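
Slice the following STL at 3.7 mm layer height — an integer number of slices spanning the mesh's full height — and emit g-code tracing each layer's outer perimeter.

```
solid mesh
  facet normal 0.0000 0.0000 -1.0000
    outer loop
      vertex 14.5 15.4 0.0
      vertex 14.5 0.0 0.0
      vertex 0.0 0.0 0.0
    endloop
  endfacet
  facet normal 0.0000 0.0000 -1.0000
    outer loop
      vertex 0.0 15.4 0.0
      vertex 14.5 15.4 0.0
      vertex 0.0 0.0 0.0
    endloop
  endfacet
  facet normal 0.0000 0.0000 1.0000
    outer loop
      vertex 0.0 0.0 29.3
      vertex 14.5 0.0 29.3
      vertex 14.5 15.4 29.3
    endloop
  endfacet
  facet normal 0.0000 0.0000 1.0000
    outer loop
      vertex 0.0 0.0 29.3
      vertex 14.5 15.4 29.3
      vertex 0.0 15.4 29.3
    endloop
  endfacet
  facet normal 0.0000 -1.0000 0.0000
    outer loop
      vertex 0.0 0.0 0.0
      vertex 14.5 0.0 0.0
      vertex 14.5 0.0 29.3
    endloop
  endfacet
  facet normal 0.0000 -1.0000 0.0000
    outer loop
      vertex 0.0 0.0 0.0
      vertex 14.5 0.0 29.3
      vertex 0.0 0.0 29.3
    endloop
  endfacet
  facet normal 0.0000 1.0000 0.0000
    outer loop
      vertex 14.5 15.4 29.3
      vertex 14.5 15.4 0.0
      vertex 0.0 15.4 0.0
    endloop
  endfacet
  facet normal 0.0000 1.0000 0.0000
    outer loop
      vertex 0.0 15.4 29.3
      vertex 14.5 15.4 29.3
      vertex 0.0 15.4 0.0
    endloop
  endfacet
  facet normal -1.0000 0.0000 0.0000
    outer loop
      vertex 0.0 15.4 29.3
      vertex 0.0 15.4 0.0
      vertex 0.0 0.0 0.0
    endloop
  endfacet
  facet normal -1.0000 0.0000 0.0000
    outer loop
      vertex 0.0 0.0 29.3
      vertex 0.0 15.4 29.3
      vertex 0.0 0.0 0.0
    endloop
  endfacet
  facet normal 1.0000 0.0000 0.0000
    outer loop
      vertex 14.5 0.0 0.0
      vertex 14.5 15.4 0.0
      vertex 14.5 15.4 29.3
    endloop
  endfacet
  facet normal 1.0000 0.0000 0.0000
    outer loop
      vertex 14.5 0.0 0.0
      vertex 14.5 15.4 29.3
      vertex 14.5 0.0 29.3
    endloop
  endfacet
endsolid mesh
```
; perimeter-only toolpath
G21 ; units = mm
G90 ; absolute positioning
G28 ; home
; layer 1
G0 Z3.7
G0 X0.0 Y0.0
G1 X14.5 Y0.0
G1 X14.5 Y15.4
G1 X0.0 Y15.4
G1 X0.0 Y0.0
; layer 2
G0 Z7.3
G0 X0.0 Y0.0
G1 X14.5 Y0.0
G1 X14.5 Y15.4
G1 X0.0 Y15.4
G1 X0.0 Y0.0
; layer 3
G0 Z11.0
G0 X0.0 Y0.0
G1 X14.5 Y0.0
G1 X14.5 Y15.4
G1 X0.0 Y15.4
G1 X0.0 Y0.0
; layer 4
G0 Z14.7
G0 X0.0 Y0.0
G1 X14.5 Y0.0
G1 X14.5 Y15.4
G1 X0.0 Y15.4
G1 X0.0 Y0.0
; layer 5
G0 Z18.3
G0 X0.0 Y0.0
G1 X14.5 Y0.0
G1 X14.5 Y15.4
G1 X0.0 Y15.4
G1 X0.0 Y0.0
; layer 6
G0 Z22.0
G0 X0.0 Y0.0
G1 X14.5 Y0.0
G1 X14.5 Y15.4
G1 X0.0 Y15.4
G1 X0.0 Y0.0
; layer 7
G0 Z25.6
G0 X0.0 Y0.0
G1 X14.5 Y0.0
G1 X14.5 Y15.4
G1 X0.0 Y15.4
G1 X0.0 Y0.0
; layer 8
G0 Z29.3
G0 X0.0 Y0.0
G1 X14.5 Y0.0
G1 X14.5 Y15.4
G1 X0.0 Y15.4
G1 X0.0 Y0.0
M2 ; end

The solid is a rectangular box, roughly 14.5 × 15.4 mm footprint and 29.3 mm tall. Slicing at Δz = 3.7 mm — 8 equal slices spanning the solid's height, so layer i sits at z = i·h/8 — gives 8 non-empty perimeters. Each is a 4-segment closed polygon; G0 lifts to the layer z and rapids to the start vertex, then G1 traces the edges.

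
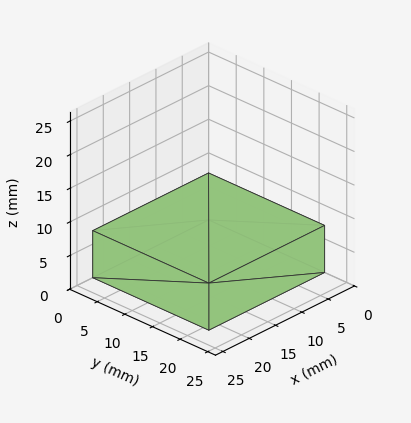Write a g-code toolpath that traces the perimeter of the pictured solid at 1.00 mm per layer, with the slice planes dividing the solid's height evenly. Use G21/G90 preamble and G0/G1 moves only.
Reading the render: the shape is a rectangular box, roughly 22 × 21 mm footprint and 7 mm tall (dimensions read to the nearest mm from the axis ticks). For the g-code, the solid's height is divided into equal slices at the stated Δz and each level perimeter traced with G1 moves after a G0 lift.

; perimeter-only toolpath
G21 ; units = mm
G90 ; absolute positioning
G28 ; home
; layer 1
G0 Z1.00
G0 X0.00 Y0.00
G1 X22.00 Y0.00
G1 X22.00 Y21.00
G1 X0.00 Y21.00
G1 X0.00 Y0.00
; layer 2
G0 Z2.00
G0 X0.00 Y0.00
G1 X22.00 Y0.00
G1 X22.00 Y21.00
G1 X0.00 Y21.00
G1 X0.00 Y0.00
; layer 3
G0 Z3.00
G0 X0.00 Y0.00
G1 X22.00 Y0.00
G1 X22.00 Y21.00
G1 X0.00 Y21.00
G1 X0.00 Y0.00
; layer 4
G0 Z4.00
G0 X0.00 Y0.00
G1 X22.00 Y0.00
G1 X22.00 Y21.00
G1 X0.00 Y21.00
G1 X0.00 Y0.00
; layer 5
G0 Z5.00
G0 X0.00 Y0.00
G1 X22.00 Y0.00
G1 X22.00 Y21.00
G1 X0.00 Y21.00
G1 X0.00 Y0.00
; layer 6
G0 Z6.00
G0 X0.00 Y0.00
G1 X22.00 Y0.00
G1 X22.00 Y21.00
G1 X0.00 Y21.00
G1 X0.00 Y0.00
; layer 7
G0 Z7.00
G0 X0.00 Y0.00
G1 X22.00 Y0.00
G1 X22.00 Y21.00
G1 X0.00 Y21.00
G1 X0.00 Y0.00
M2 ; end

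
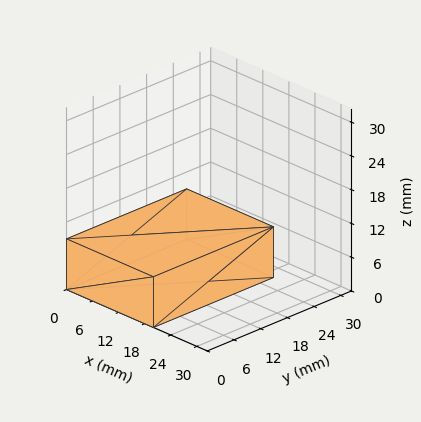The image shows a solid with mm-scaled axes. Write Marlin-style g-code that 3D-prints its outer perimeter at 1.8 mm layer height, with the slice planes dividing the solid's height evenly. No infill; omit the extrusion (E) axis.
Reading the render: the shape is a rectangular box, roughly 20 × 27 mm footprint and 9 mm tall (dimensions read to the nearest mm from the axis ticks). For the g-code, the solid's height is divided into equal slices at the stated Δz and each level perimeter traced with G1 moves after a G0 lift.

; perimeter-only toolpath
G21 ; units = mm
G90 ; absolute positioning
G28 ; home
; layer 1
G0 Z1.8
G0 X0.0 Y0.0
G1 X20.0 Y0.0
G1 X20.0 Y27.0
G1 X0.0 Y27.0
G1 X0.0 Y0.0
; layer 2
G0 Z3.6
G0 X0.0 Y0.0
G1 X20.0 Y0.0
G1 X20.0 Y27.0
G1 X0.0 Y27.0
G1 X0.0 Y0.0
; layer 3
G0 Z5.4
G0 X0.0 Y0.0
G1 X20.0 Y0.0
G1 X20.0 Y27.0
G1 X0.0 Y27.0
G1 X0.0 Y0.0
; layer 4
G0 Z7.2
G0 X0.0 Y0.0
G1 X20.0 Y0.0
G1 X20.0 Y27.0
G1 X0.0 Y27.0
G1 X0.0 Y0.0
; layer 5
G0 Z9.0
G0 X0.0 Y0.0
G1 X20.0 Y0.0
G1 X20.0 Y27.0
G1 X0.0 Y27.0
G1 X0.0 Y0.0
M2 ; end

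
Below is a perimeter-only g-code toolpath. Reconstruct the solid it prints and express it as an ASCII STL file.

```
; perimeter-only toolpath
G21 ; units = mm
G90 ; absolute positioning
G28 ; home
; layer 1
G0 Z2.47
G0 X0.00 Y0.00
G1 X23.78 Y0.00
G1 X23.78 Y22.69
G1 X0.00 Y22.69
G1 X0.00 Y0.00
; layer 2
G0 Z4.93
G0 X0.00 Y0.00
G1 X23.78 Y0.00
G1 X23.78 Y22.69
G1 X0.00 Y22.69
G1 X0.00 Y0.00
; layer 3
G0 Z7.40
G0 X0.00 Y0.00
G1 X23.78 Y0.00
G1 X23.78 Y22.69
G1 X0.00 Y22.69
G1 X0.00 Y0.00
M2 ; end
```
solid part
  facet normal 0.0000 0.0000 -1.0000
    outer loop
      vertex 23.78 22.69 0.00
      vertex 23.78 0.00 0.00
      vertex 0.00 0.00 0.00
    endloop
  endfacet
  facet normal 0.0000 0.0000 -1.0000
    outer loop
      vertex 0.00 22.69 0.00
      vertex 23.78 22.69 0.00
      vertex 0.00 0.00 0.00
    endloop
  endfacet
  facet normal 0.0000 0.0000 1.0000
    outer loop
      vertex 0.00 0.00 7.40
      vertex 23.78 0.00 7.40
      vertex 23.78 22.69 7.40
    endloop
  endfacet
  facet normal 0.0000 0.0000 1.0000
    outer loop
      vertex 0.00 0.00 7.40
      vertex 23.78 22.69 7.40
      vertex 0.00 22.69 7.40
    endloop
  endfacet
  facet normal 0.0000 -1.0000 0.0000
    outer loop
      vertex 0.00 0.00 0.00
      vertex 23.78 0.00 0.00
      vertex 23.78 0.00 7.40
    endloop
  endfacet
  facet normal 0.0000 -1.0000 0.0000
    outer loop
      vertex 0.00 0.00 0.00
      vertex 23.78 0.00 7.40
      vertex 0.00 0.00 7.40
    endloop
  endfacet
  facet normal 0.0000 1.0000 0.0000
    outer loop
      vertex 23.78 22.69 7.40
      vertex 23.78 22.69 0.00
      vertex 0.00 22.69 0.00
    endloop
  endfacet
  facet normal 0.0000 1.0000 0.0000
    outer loop
      vertex 0.00 22.69 7.40
      vertex 23.78 22.69 7.40
      vertex 0.00 22.69 0.00
    endloop
  endfacet
  facet normal -1.0000 0.0000 0.0000
    outer loop
      vertex 0.00 22.69 7.40
      vertex 0.00 22.69 0.00
      vertex 0.00 0.00 0.00
    endloop
  endfacet
  facet normal -1.0000 0.0000 0.0000
    outer loop
      vertex 0.00 0.00 7.40
      vertex 0.00 22.69 7.40
      vertex 0.00 0.00 0.00
    endloop
  endfacet
  facet normal 1.0000 0.0000 0.0000
    outer loop
      vertex 23.78 0.00 0.00
      vertex 23.78 22.69 0.00
      vertex 23.78 22.69 7.40
    endloop
  endfacet
  facet normal 1.0000 0.0000 0.0000
    outer loop
      vertex 23.78 0.00 0.00
      vertex 23.78 22.69 7.40
      vertex 23.78 0.00 7.40
    endloop
  endfacet
endsolid part

The G0 Z moves step by Δz≈2.47 mm. Every layer's G1 loop is the same polygon, so the solid is a straight extrusion of it from z=0 to z≈7.4. Closing with flat bottom and top caps and triangulating gives 12 facets — a rectangular box, roughly 23.8 × 22.7 mm footprint and 7.4 mm tall.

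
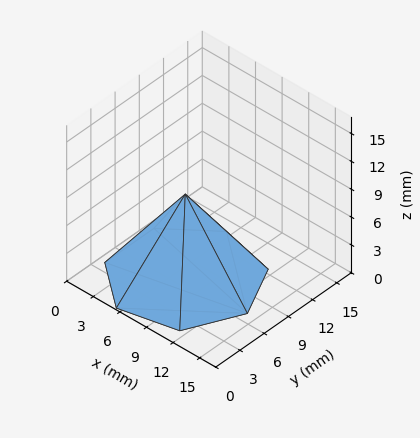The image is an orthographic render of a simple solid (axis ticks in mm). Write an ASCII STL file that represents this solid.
Reading the render: the shape is a regular 7-sided pyramid, base circumscribed radius ≈ 7 mm, apex at z ≈ 9 mm (dimensions read to the nearest mm from the axis ticks). For the STL, each face is triangulated and given an outward normal.

solid part
  facet normal 0.0000 0.0000 -1.0000
    outer loop
      vertex 5.442 13.824 0.000
      vertex 11.364 12.473 0.000
      vertex 14.000 7.000 0.000
    endloop
  endfacet
  facet normal 0.0000 0.0000 -1.0000
    outer loop
      vertex 0.693 10.037 0.000
      vertex 5.442 13.824 0.000
      vertex 14.000 7.000 0.000
    endloop
  endfacet
  facet normal 0.0000 0.0000 -1.0000
    outer loop
      vertex 0.693 3.963 0.000
      vertex 0.693 10.037 0.000
      vertex 14.000 7.000 0.000
    endloop
  endfacet
  facet normal 0.0000 0.0000 -1.0000
    outer loop
      vertex 5.442 0.176 0.000
      vertex 0.693 3.963 0.000
      vertex 14.000 7.000 0.000
    endloop
  endfacet
  facet normal 0.0000 0.0000 -1.0000
    outer loop
      vertex 11.364 1.527 0.000
      vertex 5.442 0.176 0.000
      vertex 14.000 7.000 0.000
    endloop
  endfacet
  facet normal 0.7378 0.3554 0.5739
    outer loop
      vertex 14.000 7.000 0.000
      vertex 11.364 12.473 0.000
      vertex 7.000 7.000 9.000
    endloop
  endfacet
  facet normal 0.1821 0.7984 0.5739
    outer loop
      vertex 11.364 12.473 0.000
      vertex 5.442 13.824 0.000
      vertex 7.000 7.000 9.000
    endloop
  endfacet
  facet normal -0.5106 0.6403 0.5739
    outer loop
      vertex 5.442 13.824 0.000
      vertex 0.693 10.037 0.000
      vertex 7.000 7.000 9.000
    endloop
  endfacet
  facet normal -0.8189 0.0000 0.5739
    outer loop
      vertex 0.693 10.037 0.000
      vertex 0.693 3.963 0.000
      vertex 7.000 7.000 9.000
    endloop
  endfacet
  facet normal -0.5106 -0.6403 0.5739
    outer loop
      vertex 0.693 3.963 0.000
      vertex 5.442 0.176 0.000
      vertex 7.000 7.000 9.000
    endloop
  endfacet
  facet normal 0.1821 -0.7984 0.5739
    outer loop
      vertex 5.442 0.176 0.000
      vertex 11.364 1.527 0.000
      vertex 7.000 7.000 9.000
    endloop
  endfacet
  facet normal 0.7378 -0.3554 0.5739
    outer loop
      vertex 11.364 1.527 0.000
      vertex 14.000 7.000 0.000
      vertex 7.000 7.000 9.000
    endloop
  endfacet
endsolid part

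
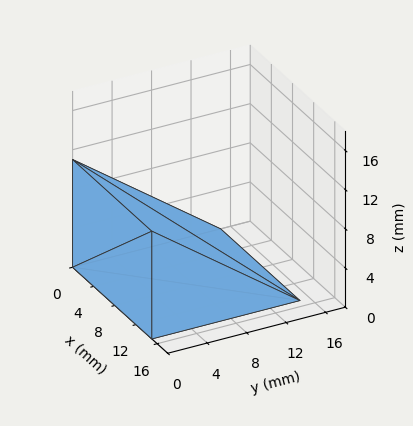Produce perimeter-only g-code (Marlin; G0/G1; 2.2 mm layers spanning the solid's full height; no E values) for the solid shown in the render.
Reading the render: the shape is a wedge (ramp): 15 × 15 mm base, rising to 11 mm along the y=0 edge and sloping linearly to z=0 at y=15 (dimensions read to the nearest mm from the axis ticks). For the g-code, the solid's height is divided into equal slices at the stated Δz and each level perimeter traced with G1 moves after a G0 lift.

; perimeter-only toolpath
G21 ; units = mm
G90 ; absolute positioning
G28 ; home
; layer 1
G0 Z2.2
G0 X0.0 Y0.0
G1 X15.0 Y0.0
G1 X15.0 Y12.0
G1 X0.0 Y12.0
G1 X0.0 Y0.0
; layer 2
G0 Z4.4
G0 X0.0 Y0.0
G1 X15.0 Y0.0
G1 X15.0 Y9.0
G1 X0.0 Y9.0
G1 X0.0 Y0.0
; layer 3
G0 Z6.6
G0 X0.0 Y0.0
G1 X15.0 Y0.0
G1 X15.0 Y6.0
G1 X0.0 Y6.0
G1 X0.0 Y0.0
; layer 4
G0 Z8.8
G0 X0.0 Y0.0
G1 X15.0 Y0.0
G1 X15.0 Y3.0
G1 X0.0 Y3.0
G1 X0.0 Y0.0
M2 ; end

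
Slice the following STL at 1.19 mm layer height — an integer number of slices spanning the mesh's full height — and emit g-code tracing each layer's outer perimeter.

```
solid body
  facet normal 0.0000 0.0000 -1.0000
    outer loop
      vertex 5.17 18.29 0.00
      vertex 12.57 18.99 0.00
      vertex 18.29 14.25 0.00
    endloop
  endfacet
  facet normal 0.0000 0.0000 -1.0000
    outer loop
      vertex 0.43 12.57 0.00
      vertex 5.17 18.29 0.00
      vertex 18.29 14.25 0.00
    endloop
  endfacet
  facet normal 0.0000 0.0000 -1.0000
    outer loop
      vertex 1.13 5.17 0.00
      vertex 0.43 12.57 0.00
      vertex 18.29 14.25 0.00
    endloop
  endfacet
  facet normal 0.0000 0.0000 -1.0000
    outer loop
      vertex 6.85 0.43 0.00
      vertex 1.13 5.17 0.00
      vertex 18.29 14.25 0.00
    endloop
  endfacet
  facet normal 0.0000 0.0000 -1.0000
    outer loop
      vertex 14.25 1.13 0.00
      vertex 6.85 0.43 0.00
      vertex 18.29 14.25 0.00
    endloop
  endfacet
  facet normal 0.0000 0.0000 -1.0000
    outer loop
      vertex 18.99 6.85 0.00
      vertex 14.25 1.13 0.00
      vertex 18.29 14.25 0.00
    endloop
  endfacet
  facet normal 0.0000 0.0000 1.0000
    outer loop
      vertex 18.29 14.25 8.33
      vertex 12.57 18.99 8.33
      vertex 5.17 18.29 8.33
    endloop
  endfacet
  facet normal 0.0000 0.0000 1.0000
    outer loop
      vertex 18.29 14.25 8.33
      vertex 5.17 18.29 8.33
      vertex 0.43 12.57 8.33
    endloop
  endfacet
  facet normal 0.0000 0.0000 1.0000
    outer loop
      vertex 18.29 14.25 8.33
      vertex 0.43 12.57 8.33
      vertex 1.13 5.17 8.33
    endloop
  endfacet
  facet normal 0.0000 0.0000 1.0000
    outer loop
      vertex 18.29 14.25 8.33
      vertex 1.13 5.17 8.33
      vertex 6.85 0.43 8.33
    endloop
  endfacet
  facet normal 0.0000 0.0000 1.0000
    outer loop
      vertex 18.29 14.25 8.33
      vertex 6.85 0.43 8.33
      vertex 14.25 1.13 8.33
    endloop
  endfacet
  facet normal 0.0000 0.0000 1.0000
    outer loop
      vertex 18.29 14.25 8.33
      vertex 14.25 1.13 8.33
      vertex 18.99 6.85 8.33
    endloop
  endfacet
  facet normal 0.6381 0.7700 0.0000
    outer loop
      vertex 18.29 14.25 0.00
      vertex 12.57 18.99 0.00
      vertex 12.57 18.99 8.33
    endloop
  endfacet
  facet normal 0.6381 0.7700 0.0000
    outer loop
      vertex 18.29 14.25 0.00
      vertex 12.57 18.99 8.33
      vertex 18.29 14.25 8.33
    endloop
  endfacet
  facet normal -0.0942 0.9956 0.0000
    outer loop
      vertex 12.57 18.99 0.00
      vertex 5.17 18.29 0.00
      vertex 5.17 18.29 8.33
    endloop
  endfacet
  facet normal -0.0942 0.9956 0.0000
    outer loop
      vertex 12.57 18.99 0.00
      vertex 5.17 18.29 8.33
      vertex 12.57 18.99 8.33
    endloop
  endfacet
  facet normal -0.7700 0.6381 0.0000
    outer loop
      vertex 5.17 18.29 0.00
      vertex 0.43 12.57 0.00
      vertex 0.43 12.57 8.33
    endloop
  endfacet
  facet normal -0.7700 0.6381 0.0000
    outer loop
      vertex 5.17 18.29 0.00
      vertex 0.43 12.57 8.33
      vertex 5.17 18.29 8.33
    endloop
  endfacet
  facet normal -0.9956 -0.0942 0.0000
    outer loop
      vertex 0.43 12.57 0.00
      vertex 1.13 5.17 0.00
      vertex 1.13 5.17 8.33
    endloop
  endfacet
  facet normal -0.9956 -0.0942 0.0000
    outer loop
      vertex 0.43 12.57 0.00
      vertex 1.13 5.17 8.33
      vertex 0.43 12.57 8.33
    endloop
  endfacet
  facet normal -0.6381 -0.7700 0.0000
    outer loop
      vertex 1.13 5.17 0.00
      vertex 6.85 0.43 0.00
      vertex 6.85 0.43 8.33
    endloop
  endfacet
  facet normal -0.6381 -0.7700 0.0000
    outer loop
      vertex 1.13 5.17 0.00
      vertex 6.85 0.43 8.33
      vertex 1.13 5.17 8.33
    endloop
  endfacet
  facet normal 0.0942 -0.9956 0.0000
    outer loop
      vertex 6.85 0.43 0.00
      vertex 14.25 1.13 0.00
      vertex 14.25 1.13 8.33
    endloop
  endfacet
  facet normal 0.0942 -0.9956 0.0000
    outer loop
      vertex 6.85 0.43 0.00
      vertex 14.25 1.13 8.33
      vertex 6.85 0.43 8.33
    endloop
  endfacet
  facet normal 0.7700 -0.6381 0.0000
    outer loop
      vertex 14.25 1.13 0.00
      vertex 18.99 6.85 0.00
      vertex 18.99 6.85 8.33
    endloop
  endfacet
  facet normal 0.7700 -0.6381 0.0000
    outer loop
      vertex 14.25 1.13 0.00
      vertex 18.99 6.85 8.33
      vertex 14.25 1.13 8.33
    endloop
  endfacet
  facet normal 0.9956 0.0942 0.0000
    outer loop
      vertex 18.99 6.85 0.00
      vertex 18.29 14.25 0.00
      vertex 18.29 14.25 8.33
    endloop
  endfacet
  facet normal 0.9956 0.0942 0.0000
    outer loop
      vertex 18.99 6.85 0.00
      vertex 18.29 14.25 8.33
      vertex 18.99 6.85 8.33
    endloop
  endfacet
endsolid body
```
; perimeter-only toolpath
G21 ; units = mm
G90 ; absolute positioning
G28 ; home
; layer 1
G0 Z1.19
G0 X18.29 Y14.25
G1 X12.57 Y18.99
G1 X5.17 Y18.29
G1 X0.43 Y12.57
G1 X1.13 Y5.17
G1 X6.85 Y0.43
G1 X14.25 Y1.13
G1 X18.99 Y6.85
G1 X18.29 Y14.25
; layer 2
G0 Z2.38
G0 X18.29 Y14.25
G1 X12.57 Y18.99
G1 X5.17 Y18.29
G1 X0.43 Y12.57
G1 X1.13 Y5.17
G1 X6.85 Y0.43
G1 X14.25 Y1.13
G1 X18.99 Y6.85
G1 X18.29 Y14.25
; layer 3
G0 Z3.57
G0 X18.29 Y14.25
G1 X12.57 Y18.99
G1 X5.17 Y18.29
G1 X0.43 Y12.57
G1 X1.13 Y5.17
G1 X6.85 Y0.43
G1 X14.25 Y1.13
G1 X18.99 Y6.85
G1 X18.29 Y14.25
; layer 4
G0 Z4.76
G0 X18.29 Y14.25
G1 X12.57 Y18.99
G1 X5.17 Y18.29
G1 X0.43 Y12.57
G1 X1.13 Y5.17
G1 X6.85 Y0.43
G1 X14.25 Y1.13
G1 X18.99 Y6.85
G1 X18.29 Y14.25
; layer 5
G0 Z5.95
G0 X18.29 Y14.25
G1 X12.57 Y18.99
G1 X5.17 Y18.29
G1 X0.43 Y12.57
G1 X1.13 Y5.17
G1 X6.85 Y0.43
G1 X14.25 Y1.13
G1 X18.99 Y6.85
G1 X18.29 Y14.25
; layer 6
G0 Z7.14
G0 X18.29 Y14.25
G1 X12.57 Y18.99
G1 X5.17 Y18.29
G1 X0.43 Y12.57
G1 X1.13 Y5.17
G1 X6.85 Y0.43
G1 X14.25 Y1.13
G1 X18.99 Y6.85
G1 X18.29 Y14.25
; layer 7
G0 Z8.33
G0 X18.29 Y14.25
G1 X12.57 Y18.99
G1 X5.17 Y18.29
G1 X0.43 Y12.57
G1 X1.13 Y5.17
G1 X6.85 Y0.43
G1 X14.25 Y1.13
G1 X18.99 Y6.85
G1 X18.29 Y14.25
M2 ; end

The solid is a regular 8-sided prism (a cylinder approximated with 8 flat sides), circumscribed radius ≈ 9.71 mm, height ≈ 8.33 mm. Slicing at Δz = 1.19 mm — 7 equal slices spanning the solid's height, so layer i sits at z = i·h/7 — gives 7 non-empty perimeters. Each is a 8-segment closed polygon; G0 lifts to the layer z and rapids to the start vertex, then G1 traces the edges.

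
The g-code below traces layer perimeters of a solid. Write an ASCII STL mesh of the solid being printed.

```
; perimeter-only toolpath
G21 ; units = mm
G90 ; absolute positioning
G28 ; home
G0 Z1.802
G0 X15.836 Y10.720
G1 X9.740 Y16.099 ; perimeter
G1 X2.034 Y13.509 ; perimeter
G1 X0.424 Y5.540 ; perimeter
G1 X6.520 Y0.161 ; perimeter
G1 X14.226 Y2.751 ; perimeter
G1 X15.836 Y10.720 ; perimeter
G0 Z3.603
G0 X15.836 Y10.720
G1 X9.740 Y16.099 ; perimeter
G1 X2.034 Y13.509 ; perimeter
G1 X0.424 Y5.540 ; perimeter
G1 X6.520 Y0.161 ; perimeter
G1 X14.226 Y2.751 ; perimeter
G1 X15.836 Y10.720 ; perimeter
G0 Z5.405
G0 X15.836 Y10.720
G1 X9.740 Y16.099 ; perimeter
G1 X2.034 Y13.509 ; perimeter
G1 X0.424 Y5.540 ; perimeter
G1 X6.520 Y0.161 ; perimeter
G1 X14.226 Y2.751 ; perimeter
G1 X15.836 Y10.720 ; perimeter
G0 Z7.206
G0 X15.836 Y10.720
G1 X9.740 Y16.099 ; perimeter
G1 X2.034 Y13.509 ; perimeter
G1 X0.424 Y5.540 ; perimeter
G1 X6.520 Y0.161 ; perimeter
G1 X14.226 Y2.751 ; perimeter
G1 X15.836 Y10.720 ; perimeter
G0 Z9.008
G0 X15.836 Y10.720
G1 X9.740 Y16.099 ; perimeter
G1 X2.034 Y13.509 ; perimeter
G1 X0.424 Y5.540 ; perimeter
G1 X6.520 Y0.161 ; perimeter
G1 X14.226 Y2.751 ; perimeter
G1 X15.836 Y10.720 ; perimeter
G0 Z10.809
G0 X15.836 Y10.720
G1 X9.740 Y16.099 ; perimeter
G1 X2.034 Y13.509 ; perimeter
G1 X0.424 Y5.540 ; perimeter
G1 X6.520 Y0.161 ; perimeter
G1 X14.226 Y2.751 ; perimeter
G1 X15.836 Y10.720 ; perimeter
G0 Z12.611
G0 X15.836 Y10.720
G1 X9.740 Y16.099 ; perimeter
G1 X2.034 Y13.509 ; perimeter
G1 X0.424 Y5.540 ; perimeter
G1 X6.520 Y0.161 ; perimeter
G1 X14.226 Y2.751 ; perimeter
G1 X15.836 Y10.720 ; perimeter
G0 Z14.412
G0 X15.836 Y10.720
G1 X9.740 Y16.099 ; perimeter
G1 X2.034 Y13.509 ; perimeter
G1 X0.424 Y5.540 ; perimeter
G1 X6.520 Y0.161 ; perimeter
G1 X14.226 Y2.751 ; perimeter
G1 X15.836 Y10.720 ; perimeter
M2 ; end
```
solid part
  facet normal 0.0000 0.0000 -1.0000
    outer loop
      vertex 2.034 13.509 0.000
      vertex 9.740 16.099 0.000
      vertex 15.836 10.720 0.000
    endloop
  endfacet
  facet normal 0.0000 0.0000 -1.0000
    outer loop
      vertex 0.424 5.540 0.000
      vertex 2.034 13.509 0.000
      vertex 15.836 10.720 0.000
    endloop
  endfacet
  facet normal 0.0000 0.0000 -1.0000
    outer loop
      vertex 6.520 0.161 0.000
      vertex 0.424 5.540 0.000
      vertex 15.836 10.720 0.000
    endloop
  endfacet
  facet normal 0.0000 0.0000 -1.0000
    outer loop
      vertex 14.226 2.751 0.000
      vertex 6.520 0.161 0.000
      vertex 15.836 10.720 0.000
    endloop
  endfacet
  facet normal 0.0000 0.0000 1.0000
    outer loop
      vertex 15.836 10.720 14.412
      vertex 9.740 16.099 14.412
      vertex 2.034 13.509 14.412
    endloop
  endfacet
  facet normal 0.0000 0.0000 1.0000
    outer loop
      vertex 15.836 10.720 14.412
      vertex 2.034 13.509 14.412
      vertex 0.424 5.540 14.412
    endloop
  endfacet
  facet normal 0.0000 0.0000 1.0000
    outer loop
      vertex 15.836 10.720 14.412
      vertex 0.424 5.540 14.412
      vertex 6.520 0.161 14.412
    endloop
  endfacet
  facet normal 0.0000 0.0000 1.0000
    outer loop
      vertex 15.836 10.720 14.412
      vertex 6.520 0.161 14.412
      vertex 14.226 2.751 14.412
    endloop
  endfacet
  facet normal 0.6616 0.7498 0.0000
    outer loop
      vertex 15.836 10.720 0.000
      vertex 9.740 16.099 0.000
      vertex 9.740 16.099 14.412
    endloop
  endfacet
  facet normal 0.6616 0.7498 0.0000
    outer loop
      vertex 15.836 10.720 0.000
      vertex 9.740 16.099 14.412
      vertex 15.836 10.720 14.412
    endloop
  endfacet
  facet normal -0.3186 0.9479 0.0000
    outer loop
      vertex 9.740 16.099 0.000
      vertex 2.034 13.509 0.000
      vertex 2.034 13.509 14.412
    endloop
  endfacet
  facet normal -0.3186 0.9479 0.0000
    outer loop
      vertex 9.740 16.099 0.000
      vertex 2.034 13.509 14.412
      vertex 9.740 16.099 14.412
    endloop
  endfacet
  facet normal -0.9802 0.1980 0.0000
    outer loop
      vertex 2.034 13.509 0.000
      vertex 0.424 5.540 0.000
      vertex 0.424 5.540 14.412
    endloop
  endfacet
  facet normal -0.9802 0.1980 0.0000
    outer loop
      vertex 2.034 13.509 0.000
      vertex 0.424 5.540 14.412
      vertex 2.034 13.509 14.412
    endloop
  endfacet
  facet normal -0.6616 -0.7498 0.0000
    outer loop
      vertex 0.424 5.540 0.000
      vertex 6.520 0.161 0.000
      vertex 6.520 0.161 14.412
    endloop
  endfacet
  facet normal -0.6616 -0.7498 0.0000
    outer loop
      vertex 0.424 5.540 0.000
      vertex 6.520 0.161 14.412
      vertex 0.424 5.540 14.412
    endloop
  endfacet
  facet normal 0.3186 -0.9479 0.0000
    outer loop
      vertex 6.520 0.161 0.000
      vertex 14.226 2.751 0.000
      vertex 14.226 2.751 14.412
    endloop
  endfacet
  facet normal 0.3186 -0.9479 0.0000
    outer loop
      vertex 6.520 0.161 0.000
      vertex 14.226 2.751 14.412
      vertex 6.520 0.161 14.412
    endloop
  endfacet
  facet normal 0.9802 -0.1980 0.0000
    outer loop
      vertex 14.226 2.751 0.000
      vertex 15.836 10.720 0.000
      vertex 15.836 10.720 14.412
    endloop
  endfacet
  facet normal 0.9802 -0.1980 0.0000
    outer loop
      vertex 14.226 2.751 0.000
      vertex 15.836 10.720 14.412
      vertex 14.226 2.751 14.412
    endloop
  endfacet
endsolid part

The G0 Z moves step by Δz≈1.802 mm. Every layer's G1 loop is the same polygon, so the solid is a straight extrusion of it from z=0 to z≈14.4. Closing with flat bottom and top caps and triangulating gives 20 facets — a regular 6-sided prism (a cylinder approximated with 6 flat sides), circumscribed radius ≈ 8.13 mm, height ≈ 14.4 mm.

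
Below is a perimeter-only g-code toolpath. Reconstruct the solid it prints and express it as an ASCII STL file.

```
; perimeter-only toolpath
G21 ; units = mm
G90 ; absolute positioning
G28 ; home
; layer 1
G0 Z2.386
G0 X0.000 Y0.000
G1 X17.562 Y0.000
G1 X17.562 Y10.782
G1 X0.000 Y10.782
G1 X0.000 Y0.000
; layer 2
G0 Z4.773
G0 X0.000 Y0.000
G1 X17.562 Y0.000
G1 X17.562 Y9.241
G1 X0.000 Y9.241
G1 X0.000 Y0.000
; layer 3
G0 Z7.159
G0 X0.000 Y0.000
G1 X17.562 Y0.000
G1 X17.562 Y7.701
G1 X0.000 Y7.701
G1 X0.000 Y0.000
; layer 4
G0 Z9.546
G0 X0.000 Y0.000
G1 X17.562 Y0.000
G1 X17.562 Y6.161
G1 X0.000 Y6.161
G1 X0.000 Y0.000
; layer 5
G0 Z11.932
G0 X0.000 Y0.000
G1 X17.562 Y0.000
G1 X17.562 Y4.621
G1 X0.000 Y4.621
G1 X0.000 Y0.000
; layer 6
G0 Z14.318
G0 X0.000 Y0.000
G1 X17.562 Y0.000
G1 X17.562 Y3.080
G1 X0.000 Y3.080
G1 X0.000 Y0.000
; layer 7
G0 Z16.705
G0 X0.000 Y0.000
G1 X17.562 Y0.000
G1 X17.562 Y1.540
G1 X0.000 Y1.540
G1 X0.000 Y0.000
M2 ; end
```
solid part
  facet normal 0.0000 0.0000 -1.0000
    outer loop
      vertex 17.562 12.322 0.000
      vertex 17.562 0.000 0.000
      vertex 0.000 0.000 0.000
    endloop
  endfacet
  facet normal 0.0000 0.0000 -1.0000
    outer loop
      vertex 0.000 12.322 0.000
      vertex 17.562 12.322 0.000
      vertex 0.000 0.000 0.000
    endloop
  endfacet
  facet normal 0.0000 -1.0000 0.0000
    outer loop
      vertex 0.000 0.000 0.000
      vertex 17.562 0.000 0.000
      vertex 17.562 0.000 19.091
    endloop
  endfacet
  facet normal 0.0000 -1.0000 0.0000
    outer loop
      vertex 0.000 0.000 0.000
      vertex 17.562 0.000 19.091
      vertex 0.000 0.000 19.091
    endloop
  endfacet
  facet normal 0.0000 0.8402 0.5423
    outer loop
      vertex 0.000 0.000 19.091
      vertex 17.562 0.000 19.091
      vertex 17.562 12.322 0.000
    endloop
  endfacet
  facet normal 0.0000 0.8402 0.5423
    outer loop
      vertex 0.000 0.000 19.091
      vertex 17.562 12.322 0.000
      vertex 0.000 12.322 0.000
    endloop
  endfacet
  facet normal -1.0000 0.0000 0.0000
    outer loop
      vertex 0.000 0.000 19.091
      vertex 0.000 12.322 0.000
      vertex 0.000 0.000 0.000
    endloop
  endfacet
  facet normal 1.0000 0.0000 0.0000
    outer loop
      vertex 17.562 0.000 0.000
      vertex 17.562 12.322 0.000
      vertex 17.562 0.000 19.091
    endloop
  endfacet
endsolid part

The G0 Z moves step by Δz≈2.386 mm. The G1 loops shrink linearly with z, so the solid tapers from its base footprint up to z≈19.1. Closing with a flat bottom cap and the tapered top and triangulating gives 8 facets — a wedge (ramp): 17.6 × 12.3 mm base, rising to 19.1 mm along the y=0 edge and sloping linearly to z=0 at y=12.3.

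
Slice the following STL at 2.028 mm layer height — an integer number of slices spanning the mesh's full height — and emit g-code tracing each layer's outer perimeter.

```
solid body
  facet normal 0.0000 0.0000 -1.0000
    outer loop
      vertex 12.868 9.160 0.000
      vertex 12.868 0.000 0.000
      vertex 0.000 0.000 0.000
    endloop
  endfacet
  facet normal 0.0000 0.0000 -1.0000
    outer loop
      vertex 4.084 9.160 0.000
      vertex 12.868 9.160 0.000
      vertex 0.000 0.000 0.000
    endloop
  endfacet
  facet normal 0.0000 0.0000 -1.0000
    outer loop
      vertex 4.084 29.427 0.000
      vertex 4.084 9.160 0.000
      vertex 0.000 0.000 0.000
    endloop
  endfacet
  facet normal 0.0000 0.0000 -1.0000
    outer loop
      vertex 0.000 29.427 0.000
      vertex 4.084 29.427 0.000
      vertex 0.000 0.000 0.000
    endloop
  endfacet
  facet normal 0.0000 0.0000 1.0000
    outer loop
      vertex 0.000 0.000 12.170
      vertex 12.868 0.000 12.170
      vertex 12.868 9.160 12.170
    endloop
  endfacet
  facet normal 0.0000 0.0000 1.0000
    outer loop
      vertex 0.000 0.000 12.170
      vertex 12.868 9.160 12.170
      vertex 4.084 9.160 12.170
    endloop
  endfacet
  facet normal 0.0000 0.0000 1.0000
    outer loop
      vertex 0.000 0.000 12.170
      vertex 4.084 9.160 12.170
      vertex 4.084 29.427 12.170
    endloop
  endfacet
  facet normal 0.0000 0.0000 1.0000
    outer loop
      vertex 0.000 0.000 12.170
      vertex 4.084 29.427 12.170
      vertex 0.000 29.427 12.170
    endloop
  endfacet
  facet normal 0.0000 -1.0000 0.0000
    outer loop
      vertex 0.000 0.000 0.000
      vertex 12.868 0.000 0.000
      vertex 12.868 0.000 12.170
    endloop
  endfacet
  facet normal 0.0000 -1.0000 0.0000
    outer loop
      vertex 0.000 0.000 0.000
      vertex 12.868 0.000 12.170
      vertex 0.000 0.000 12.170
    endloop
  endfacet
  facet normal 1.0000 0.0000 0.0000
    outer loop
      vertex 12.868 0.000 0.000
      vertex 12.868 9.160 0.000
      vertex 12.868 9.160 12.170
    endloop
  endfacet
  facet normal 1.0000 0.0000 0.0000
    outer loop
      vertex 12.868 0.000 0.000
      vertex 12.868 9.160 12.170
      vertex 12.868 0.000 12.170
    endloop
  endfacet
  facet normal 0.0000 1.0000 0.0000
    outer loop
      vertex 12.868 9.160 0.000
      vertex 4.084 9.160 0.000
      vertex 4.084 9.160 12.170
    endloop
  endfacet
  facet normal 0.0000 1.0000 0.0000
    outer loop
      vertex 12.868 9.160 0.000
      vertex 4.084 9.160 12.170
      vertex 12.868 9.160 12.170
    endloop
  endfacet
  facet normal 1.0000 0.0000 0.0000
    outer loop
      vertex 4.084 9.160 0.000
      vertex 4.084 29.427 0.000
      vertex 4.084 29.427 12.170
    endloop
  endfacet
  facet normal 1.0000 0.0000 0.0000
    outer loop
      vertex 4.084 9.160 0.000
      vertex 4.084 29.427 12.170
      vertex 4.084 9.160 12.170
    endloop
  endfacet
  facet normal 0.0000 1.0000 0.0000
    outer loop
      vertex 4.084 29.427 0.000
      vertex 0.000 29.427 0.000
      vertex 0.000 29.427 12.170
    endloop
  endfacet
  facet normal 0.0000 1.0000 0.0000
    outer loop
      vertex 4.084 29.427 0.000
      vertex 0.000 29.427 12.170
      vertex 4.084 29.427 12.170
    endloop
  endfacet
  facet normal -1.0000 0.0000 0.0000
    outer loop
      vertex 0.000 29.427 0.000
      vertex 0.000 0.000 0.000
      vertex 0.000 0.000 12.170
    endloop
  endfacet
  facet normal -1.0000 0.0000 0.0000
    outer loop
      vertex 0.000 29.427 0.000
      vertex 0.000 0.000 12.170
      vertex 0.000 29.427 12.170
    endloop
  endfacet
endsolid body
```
; perimeter-only toolpath
G21 ; units = mm
G90 ; absolute positioning
G28 ; home
; layer 1
G0 Z2.028
G0 X0.000 Y0.000
G1 X12.868 Y0.000
G1 X12.868 Y9.160
G1 X4.084 Y9.160
G1 X4.084 Y29.427
G1 X0.000 Y29.427
G1 X0.000 Y0.000
; layer 2
G0 Z4.057
G0 X0.000 Y0.000
G1 X12.868 Y0.000
G1 X12.868 Y9.160
G1 X4.084 Y9.160
G1 X4.084 Y29.427
G1 X0.000 Y29.427
G1 X0.000 Y0.000
; layer 3
G0 Z6.085
G0 X0.000 Y0.000
G1 X12.868 Y0.000
G1 X12.868 Y9.160
G1 X4.084 Y9.160
G1 X4.084 Y29.427
G1 X0.000 Y29.427
G1 X0.000 Y0.000
; layer 4
G0 Z8.113
G0 X0.000 Y0.000
G1 X12.868 Y0.000
G1 X12.868 Y9.160
G1 X4.084 Y9.160
G1 X4.084 Y29.427
G1 X0.000 Y29.427
G1 X0.000 Y0.000
; layer 5
G0 Z10.142
G0 X0.000 Y0.000
G1 X12.868 Y0.000
G1 X12.868 Y9.160
G1 X4.084 Y9.160
G1 X4.084 Y29.427
G1 X0.000 Y29.427
G1 X0.000 Y0.000
; layer 6
G0 Z12.170
G0 X0.000 Y0.000
G1 X12.868 Y0.000
G1 X12.868 Y9.160
G1 X4.084 Y9.160
G1 X4.084 Y29.427
G1 X0.000 Y29.427
G1 X0.000 Y0.000
M2 ; end

The solid is an L-shaped prism: outer 12.9 × 29.4 mm, arm thicknesses ≈ 9.16 mm (horizontal) and 4.08 mm (vertical), extruded 12.2 mm in z. Slicing at Δz = 2.028 mm — 6 equal slices spanning the solid's height, so layer i sits at z = i·h/6 — gives 6 non-empty perimeters. Each is a 6-segment closed polygon; G0 lifts to the layer z and rapids to the start vertex, then G1 traces the edges.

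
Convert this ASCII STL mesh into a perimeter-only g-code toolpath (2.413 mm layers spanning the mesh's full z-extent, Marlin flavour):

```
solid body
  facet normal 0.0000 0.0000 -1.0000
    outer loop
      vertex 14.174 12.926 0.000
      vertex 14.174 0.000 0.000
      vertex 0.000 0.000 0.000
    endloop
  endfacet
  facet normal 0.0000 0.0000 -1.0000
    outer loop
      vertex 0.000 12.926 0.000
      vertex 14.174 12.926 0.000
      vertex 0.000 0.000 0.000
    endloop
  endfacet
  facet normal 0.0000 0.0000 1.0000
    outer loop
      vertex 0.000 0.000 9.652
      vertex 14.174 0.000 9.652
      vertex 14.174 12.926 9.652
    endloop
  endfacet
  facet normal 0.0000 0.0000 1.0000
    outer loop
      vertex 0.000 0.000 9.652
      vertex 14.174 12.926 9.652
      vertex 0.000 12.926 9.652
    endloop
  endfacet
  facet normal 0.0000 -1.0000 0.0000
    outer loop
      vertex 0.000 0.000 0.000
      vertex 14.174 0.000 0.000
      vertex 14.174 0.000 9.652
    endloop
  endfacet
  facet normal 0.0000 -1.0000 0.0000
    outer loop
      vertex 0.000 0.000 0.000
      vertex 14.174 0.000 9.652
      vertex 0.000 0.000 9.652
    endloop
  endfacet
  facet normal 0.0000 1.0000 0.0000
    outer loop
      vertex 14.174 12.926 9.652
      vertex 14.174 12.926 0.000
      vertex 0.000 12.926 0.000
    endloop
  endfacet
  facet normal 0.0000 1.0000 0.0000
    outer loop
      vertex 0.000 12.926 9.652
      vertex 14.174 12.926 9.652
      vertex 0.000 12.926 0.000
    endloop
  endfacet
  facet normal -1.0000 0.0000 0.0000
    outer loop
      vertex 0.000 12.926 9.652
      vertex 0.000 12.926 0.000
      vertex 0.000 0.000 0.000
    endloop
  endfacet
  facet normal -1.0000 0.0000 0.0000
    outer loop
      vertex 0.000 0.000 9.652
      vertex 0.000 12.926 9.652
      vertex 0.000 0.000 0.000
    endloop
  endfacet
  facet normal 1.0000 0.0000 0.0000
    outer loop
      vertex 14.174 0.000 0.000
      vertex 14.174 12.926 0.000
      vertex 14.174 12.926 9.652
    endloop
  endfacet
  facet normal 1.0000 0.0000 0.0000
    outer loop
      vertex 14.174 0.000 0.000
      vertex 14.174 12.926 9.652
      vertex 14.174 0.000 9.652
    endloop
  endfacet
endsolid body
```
; perimeter-only toolpath
G21 ; units = mm
G90 ; absolute positioning
G28 ; home
; layer 1
G0 Z2.413
G0 X0.000 Y0.000
G1 X14.174 Y0.000
G1 X14.174 Y12.926
G1 X0.000 Y12.926
G1 X0.000 Y0.000
; layer 2
G0 Z4.826
G0 X0.000 Y0.000
G1 X14.174 Y0.000
G1 X14.174 Y12.926
G1 X0.000 Y12.926
G1 X0.000 Y0.000
; layer 3
G0 Z7.239
G0 X0.000 Y0.000
G1 X14.174 Y0.000
G1 X14.174 Y12.926
G1 X0.000 Y12.926
G1 X0.000 Y0.000
; layer 4
G0 Z9.652
G0 X0.000 Y0.000
G1 X14.174 Y0.000
G1 X14.174 Y12.926
G1 X0.000 Y12.926
G1 X0.000 Y0.000
M2 ; end

The solid is a rectangular box, roughly 14.2 × 12.9 mm footprint and 9.65 mm tall. Slicing at Δz = 2.413 mm — 4 equal slices spanning the solid's height, so layer i sits at z = i·h/4 — gives 4 non-empty perimeters. Each is a 4-segment closed polygon; G0 lifts to the layer z and rapids to the start vertex, then G1 traces the edges.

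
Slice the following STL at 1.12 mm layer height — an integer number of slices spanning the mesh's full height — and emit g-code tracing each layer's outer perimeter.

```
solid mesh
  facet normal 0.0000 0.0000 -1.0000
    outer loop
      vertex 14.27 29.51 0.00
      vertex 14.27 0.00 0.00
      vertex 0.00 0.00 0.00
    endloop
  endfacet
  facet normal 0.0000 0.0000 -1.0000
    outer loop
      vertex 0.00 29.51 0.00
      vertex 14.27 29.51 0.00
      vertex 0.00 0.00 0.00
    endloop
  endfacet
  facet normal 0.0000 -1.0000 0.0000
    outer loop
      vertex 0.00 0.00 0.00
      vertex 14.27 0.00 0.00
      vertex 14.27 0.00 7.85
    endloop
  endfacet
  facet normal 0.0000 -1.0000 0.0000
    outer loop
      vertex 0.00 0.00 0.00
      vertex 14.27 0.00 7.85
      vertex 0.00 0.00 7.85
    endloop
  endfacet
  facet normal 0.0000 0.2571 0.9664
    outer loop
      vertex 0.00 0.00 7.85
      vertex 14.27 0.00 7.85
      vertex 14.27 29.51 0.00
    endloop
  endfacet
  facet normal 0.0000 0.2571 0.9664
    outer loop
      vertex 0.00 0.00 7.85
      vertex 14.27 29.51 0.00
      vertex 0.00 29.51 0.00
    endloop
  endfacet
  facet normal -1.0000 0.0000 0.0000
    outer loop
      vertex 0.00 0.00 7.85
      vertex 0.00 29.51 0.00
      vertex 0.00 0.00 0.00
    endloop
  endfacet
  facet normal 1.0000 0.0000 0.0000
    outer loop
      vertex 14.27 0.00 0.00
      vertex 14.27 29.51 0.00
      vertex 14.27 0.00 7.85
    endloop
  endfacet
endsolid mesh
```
; perimeter-only toolpath
G21 ; units = mm
G90 ; absolute positioning
G28 ; home
; layer 1
G0 Z1.12
G0 X0.00 Y0.00
G1 X14.27 Y0.00
G1 X14.27 Y25.29
G1 X0.00 Y25.29
G1 X0.00 Y0.00
; layer 2
G0 Z2.24
G0 X0.00 Y0.00
G1 X14.27 Y0.00
G1 X14.27 Y21.08
G1 X0.00 Y21.08
G1 X0.00 Y0.00
; layer 3
G0 Z3.36
G0 X0.00 Y0.00
G1 X14.27 Y0.00
G1 X14.27 Y16.86
G1 X0.00 Y16.86
G1 X0.00 Y0.00
; layer 4
G0 Z4.49
G0 X0.00 Y0.00
G1 X14.27 Y0.00
G1 X14.27 Y12.65
G1 X0.00 Y12.65
G1 X0.00 Y0.00
; layer 5
G0 Z5.61
G0 X0.00 Y0.00
G1 X14.27 Y0.00
G1 X14.27 Y8.43
G1 X0.00 Y8.43
G1 X0.00 Y0.00
; layer 6
G0 Z6.73
G0 X0.00 Y0.00
G1 X14.27 Y0.00
G1 X14.27 Y4.22
G1 X0.00 Y4.22
G1 X0.00 Y0.00
M2 ; end

The solid is a wedge (ramp): 14.3 × 29.5 mm base, rising to 7.85 mm along the y=0 edge and sloping linearly to z=0 at y=29.5. Slicing at Δz = 1.12 mm — 7 equal slices spanning the solid's height, so layer i sits at z = i·h/7 — gives 6 non-empty perimeters. Each is a 4-segment closed polygon; G0 lifts to the layer z and rapids to the start vertex, then G1 traces the edges. The cross-section shrinks linearly with z (the slice at the apex is degenerate and omitted).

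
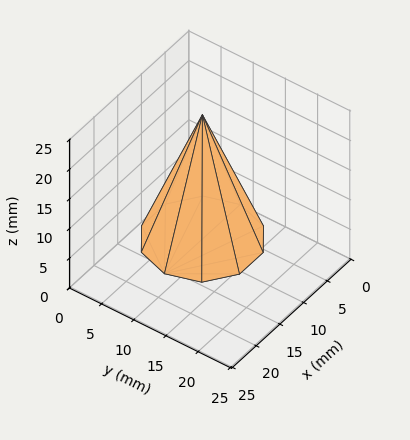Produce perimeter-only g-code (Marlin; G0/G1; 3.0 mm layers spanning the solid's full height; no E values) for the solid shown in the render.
Reading the render: the shape is a regular 10-sided pyramid, base circumscribed radius ≈ 8 mm, apex at z ≈ 21 mm (dimensions read to the nearest mm from the axis ticks). For the g-code, the solid's height is divided into equal slices at the stated Δz and each level perimeter traced with G1 moves after a G0 lift.

; perimeter-only toolpath
G21 ; units = mm
G90 ; absolute positioning
G28 ; home
; layer 1
G0 Z3.0
G0 X14.9 Y8.0
G1 X13.6 Y12.0
G1 X10.1 Y14.5
G1 X5.9 Y14.5
G1 X2.4 Y12.0
G1 X1.1 Y8.0
G1 X2.4 Y4.0
G1 X5.9 Y1.5
G1 X10.1 Y1.5
G1 X13.6 Y4.0
G1 X14.9 Y8.0
; layer 2
G0 Z6.0
G0 X13.7 Y8.0
G1 X12.6 Y11.4
G1 X9.8 Y13.4
G1 X6.2 Y13.4
G1 X3.4 Y11.4
G1 X2.3 Y8.0
G1 X3.4 Y4.6
G1 X6.2 Y2.6
G1 X9.8 Y2.6
G1 X12.6 Y4.6
G1 X13.7 Y8.0
; layer 3
G0 Z9.0
G0 X12.6 Y8.0
G1 X11.7 Y10.7
G1 X9.4 Y12.3
G1 X6.6 Y12.3
G1 X4.3 Y10.7
G1 X3.4 Y8.0
G1 X4.3 Y5.3
G1 X6.6 Y3.7
G1 X9.4 Y3.7
G1 X11.7 Y5.3
G1 X12.6 Y8.0
; layer 4
G0 Z12.0
G0 X11.4 Y8.0
G1 X10.8 Y10.0
G1 X9.1 Y11.3
G1 X6.9 Y11.3
G1 X5.2 Y10.0
G1 X4.6 Y8.0
G1 X5.2 Y6.0
G1 X6.9 Y4.7
G1 X9.1 Y4.7
G1 X10.8 Y6.0
G1 X11.4 Y8.0
; layer 5
G0 Z15.0
G0 X10.3 Y8.0
G1 X9.9 Y9.3
G1 X8.7 Y10.2
G1 X7.3 Y10.2
G1 X6.1 Y9.3
G1 X5.7 Y8.0
G1 X6.1 Y6.7
G1 X7.3 Y5.8
G1 X8.7 Y5.8
G1 X9.9 Y6.7
G1 X10.3 Y8.0
; layer 6
G0 Z18.0
G0 X9.1 Y8.0
G1 X8.9 Y8.7
G1 X8.4 Y9.1
G1 X7.6 Y9.1
G1 X7.1 Y8.7
G1 X6.9 Y8.0
G1 X7.1 Y7.3
G1 X7.6 Y6.9
G1 X8.4 Y6.9
G1 X8.9 Y7.3
G1 X9.1 Y8.0
M2 ; end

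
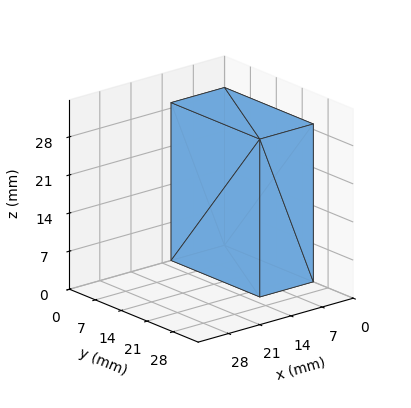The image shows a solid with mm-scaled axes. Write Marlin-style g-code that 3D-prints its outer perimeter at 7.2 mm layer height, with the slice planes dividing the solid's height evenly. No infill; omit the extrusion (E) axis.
Reading the render: the shape is a rectangular box, roughly 12 × 24 mm footprint and 29 mm tall (dimensions read to the nearest mm from the axis ticks). For the g-code, the solid's height is divided into equal slices at the stated Δz and each level perimeter traced with G1 moves after a G0 lift.

; perimeter-only toolpath
G21 ; units = mm
G90 ; absolute positioning
G28 ; home
; layer 1
G0 Z7.2
G0 X0.0 Y0.0
G1 X12.0 Y0.0
G1 X12.0 Y24.0
G1 X0.0 Y24.0
G1 X0.0 Y0.0
; layer 2
G0 Z14.5
G0 X0.0 Y0.0
G1 X12.0 Y0.0
G1 X12.0 Y24.0
G1 X0.0 Y24.0
G1 X0.0 Y0.0
; layer 3
G0 Z21.8
G0 X0.0 Y0.0
G1 X12.0 Y0.0
G1 X12.0 Y24.0
G1 X0.0 Y24.0
G1 X0.0 Y0.0
; layer 4
G0 Z29.0
G0 X0.0 Y0.0
G1 X12.0 Y0.0
G1 X12.0 Y24.0
G1 X0.0 Y24.0
G1 X0.0 Y0.0
M2 ; end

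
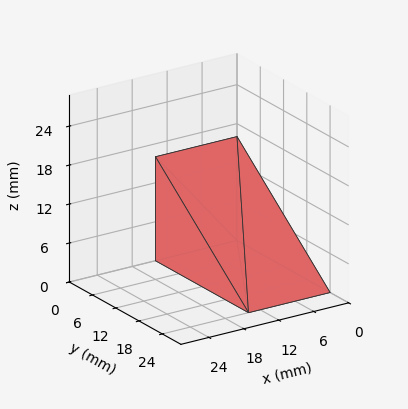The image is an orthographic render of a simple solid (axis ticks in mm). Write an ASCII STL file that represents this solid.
Reading the render: the shape is a wedge (ramp): 14 × 24 mm base, rising to 16 mm along the y=0 edge and sloping linearly to z=0 at y=24 (dimensions read to the nearest mm from the axis ticks). For the STL, each face is triangulated and given an outward normal.

solid part
  facet normal 0.0000 0.0000 -1.0000
    outer loop
      vertex 14.00 24.00 0.00
      vertex 14.00 0.00 0.00
      vertex 0.00 0.00 0.00
    endloop
  endfacet
  facet normal 0.0000 0.0000 -1.0000
    outer loop
      vertex 0.00 24.00 0.00
      vertex 14.00 24.00 0.00
      vertex 0.00 0.00 0.00
    endloop
  endfacet
  facet normal 0.0000 -1.0000 0.0000
    outer loop
      vertex 0.00 0.00 0.00
      vertex 14.00 0.00 0.00
      vertex 14.00 0.00 16.00
    endloop
  endfacet
  facet normal 0.0000 -1.0000 0.0000
    outer loop
      vertex 0.00 0.00 0.00
      vertex 14.00 0.00 16.00
      vertex 0.00 0.00 16.00
    endloop
  endfacet
  facet normal 0.0000 0.5547 0.8321
    outer loop
      vertex 0.00 0.00 16.00
      vertex 14.00 0.00 16.00
      vertex 14.00 24.00 0.00
    endloop
  endfacet
  facet normal 0.0000 0.5547 0.8321
    outer loop
      vertex 0.00 0.00 16.00
      vertex 14.00 24.00 0.00
      vertex 0.00 24.00 0.00
    endloop
  endfacet
  facet normal -1.0000 0.0000 0.0000
    outer loop
      vertex 0.00 0.00 16.00
      vertex 0.00 24.00 0.00
      vertex 0.00 0.00 0.00
    endloop
  endfacet
  facet normal 1.0000 0.0000 0.0000
    outer loop
      vertex 14.00 0.00 0.00
      vertex 14.00 24.00 0.00
      vertex 14.00 0.00 16.00
    endloop
  endfacet
endsolid part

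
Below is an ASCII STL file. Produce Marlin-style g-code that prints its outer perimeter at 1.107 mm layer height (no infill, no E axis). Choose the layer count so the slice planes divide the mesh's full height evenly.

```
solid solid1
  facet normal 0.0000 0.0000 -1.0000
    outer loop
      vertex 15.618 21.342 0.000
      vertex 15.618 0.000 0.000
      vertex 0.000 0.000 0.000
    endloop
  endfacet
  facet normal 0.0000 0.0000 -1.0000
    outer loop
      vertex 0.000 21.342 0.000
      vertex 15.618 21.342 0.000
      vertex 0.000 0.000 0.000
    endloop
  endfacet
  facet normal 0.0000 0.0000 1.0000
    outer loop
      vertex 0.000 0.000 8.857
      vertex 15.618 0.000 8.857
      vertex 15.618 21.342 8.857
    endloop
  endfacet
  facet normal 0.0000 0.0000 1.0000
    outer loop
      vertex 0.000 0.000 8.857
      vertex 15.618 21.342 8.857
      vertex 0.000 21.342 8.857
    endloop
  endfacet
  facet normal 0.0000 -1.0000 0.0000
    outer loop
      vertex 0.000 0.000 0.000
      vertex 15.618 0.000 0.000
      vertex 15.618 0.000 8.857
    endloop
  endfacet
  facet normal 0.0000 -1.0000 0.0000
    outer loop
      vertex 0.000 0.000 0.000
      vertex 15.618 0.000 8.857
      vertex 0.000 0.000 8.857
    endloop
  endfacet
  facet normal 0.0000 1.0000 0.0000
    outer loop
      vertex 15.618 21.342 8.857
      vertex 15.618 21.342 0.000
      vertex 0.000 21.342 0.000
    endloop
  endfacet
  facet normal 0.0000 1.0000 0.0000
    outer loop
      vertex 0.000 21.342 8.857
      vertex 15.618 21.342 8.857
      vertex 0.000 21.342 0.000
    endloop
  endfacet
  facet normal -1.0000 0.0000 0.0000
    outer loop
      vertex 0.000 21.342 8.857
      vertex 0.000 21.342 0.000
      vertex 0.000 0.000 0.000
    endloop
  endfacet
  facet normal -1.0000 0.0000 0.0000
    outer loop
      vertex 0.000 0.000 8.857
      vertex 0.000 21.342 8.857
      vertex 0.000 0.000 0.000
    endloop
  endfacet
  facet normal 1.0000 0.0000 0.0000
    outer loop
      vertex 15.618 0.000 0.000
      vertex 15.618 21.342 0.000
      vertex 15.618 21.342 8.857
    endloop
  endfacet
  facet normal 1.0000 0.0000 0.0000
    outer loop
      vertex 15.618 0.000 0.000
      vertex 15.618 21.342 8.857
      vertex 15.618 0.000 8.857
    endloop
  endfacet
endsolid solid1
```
; perimeter-only toolpath
G21 ; units = mm
G90 ; absolute positioning
G28 ; home
; layer 1
G0 Z1.107
G0 X0.000 Y0.000
G1 X15.618 Y0.000
G1 X15.618 Y21.342
G1 X0.000 Y21.342
G1 X0.000 Y0.000
; layer 2
G0 Z2.214
G0 X0.000 Y0.000
G1 X15.618 Y0.000
G1 X15.618 Y21.342
G1 X0.000 Y21.342
G1 X0.000 Y0.000
; layer 3
G0 Z3.321
G0 X0.000 Y0.000
G1 X15.618 Y0.000
G1 X15.618 Y21.342
G1 X0.000 Y21.342
G1 X0.000 Y0.000
; layer 4
G0 Z4.428
G0 X0.000 Y0.000
G1 X15.618 Y0.000
G1 X15.618 Y21.342
G1 X0.000 Y21.342
G1 X0.000 Y0.000
; layer 5
G0 Z5.536
G0 X0.000 Y0.000
G1 X15.618 Y0.000
G1 X15.618 Y21.342
G1 X0.000 Y21.342
G1 X0.000 Y0.000
; layer 6
G0 Z6.643
G0 X0.000 Y0.000
G1 X15.618 Y0.000
G1 X15.618 Y21.342
G1 X0.000 Y21.342
G1 X0.000 Y0.000
; layer 7
G0 Z7.750
G0 X0.000 Y0.000
G1 X15.618 Y0.000
G1 X15.618 Y21.342
G1 X0.000 Y21.342
G1 X0.000 Y0.000
; layer 8
G0 Z8.857
G0 X0.000 Y0.000
G1 X15.618 Y0.000
G1 X15.618 Y21.342
G1 X0.000 Y21.342
G1 X0.000 Y0.000
M2 ; end

The solid is a rectangular box, roughly 15.6 × 21.3 mm footprint and 8.86 mm tall. Slicing at Δz = 1.107 mm — 8 equal slices spanning the solid's height, so layer i sits at z = i·h/8 — gives 8 non-empty perimeters. Each is a 4-segment closed polygon; G0 lifts to the layer z and rapids to the start vertex, then G1 traces the edges.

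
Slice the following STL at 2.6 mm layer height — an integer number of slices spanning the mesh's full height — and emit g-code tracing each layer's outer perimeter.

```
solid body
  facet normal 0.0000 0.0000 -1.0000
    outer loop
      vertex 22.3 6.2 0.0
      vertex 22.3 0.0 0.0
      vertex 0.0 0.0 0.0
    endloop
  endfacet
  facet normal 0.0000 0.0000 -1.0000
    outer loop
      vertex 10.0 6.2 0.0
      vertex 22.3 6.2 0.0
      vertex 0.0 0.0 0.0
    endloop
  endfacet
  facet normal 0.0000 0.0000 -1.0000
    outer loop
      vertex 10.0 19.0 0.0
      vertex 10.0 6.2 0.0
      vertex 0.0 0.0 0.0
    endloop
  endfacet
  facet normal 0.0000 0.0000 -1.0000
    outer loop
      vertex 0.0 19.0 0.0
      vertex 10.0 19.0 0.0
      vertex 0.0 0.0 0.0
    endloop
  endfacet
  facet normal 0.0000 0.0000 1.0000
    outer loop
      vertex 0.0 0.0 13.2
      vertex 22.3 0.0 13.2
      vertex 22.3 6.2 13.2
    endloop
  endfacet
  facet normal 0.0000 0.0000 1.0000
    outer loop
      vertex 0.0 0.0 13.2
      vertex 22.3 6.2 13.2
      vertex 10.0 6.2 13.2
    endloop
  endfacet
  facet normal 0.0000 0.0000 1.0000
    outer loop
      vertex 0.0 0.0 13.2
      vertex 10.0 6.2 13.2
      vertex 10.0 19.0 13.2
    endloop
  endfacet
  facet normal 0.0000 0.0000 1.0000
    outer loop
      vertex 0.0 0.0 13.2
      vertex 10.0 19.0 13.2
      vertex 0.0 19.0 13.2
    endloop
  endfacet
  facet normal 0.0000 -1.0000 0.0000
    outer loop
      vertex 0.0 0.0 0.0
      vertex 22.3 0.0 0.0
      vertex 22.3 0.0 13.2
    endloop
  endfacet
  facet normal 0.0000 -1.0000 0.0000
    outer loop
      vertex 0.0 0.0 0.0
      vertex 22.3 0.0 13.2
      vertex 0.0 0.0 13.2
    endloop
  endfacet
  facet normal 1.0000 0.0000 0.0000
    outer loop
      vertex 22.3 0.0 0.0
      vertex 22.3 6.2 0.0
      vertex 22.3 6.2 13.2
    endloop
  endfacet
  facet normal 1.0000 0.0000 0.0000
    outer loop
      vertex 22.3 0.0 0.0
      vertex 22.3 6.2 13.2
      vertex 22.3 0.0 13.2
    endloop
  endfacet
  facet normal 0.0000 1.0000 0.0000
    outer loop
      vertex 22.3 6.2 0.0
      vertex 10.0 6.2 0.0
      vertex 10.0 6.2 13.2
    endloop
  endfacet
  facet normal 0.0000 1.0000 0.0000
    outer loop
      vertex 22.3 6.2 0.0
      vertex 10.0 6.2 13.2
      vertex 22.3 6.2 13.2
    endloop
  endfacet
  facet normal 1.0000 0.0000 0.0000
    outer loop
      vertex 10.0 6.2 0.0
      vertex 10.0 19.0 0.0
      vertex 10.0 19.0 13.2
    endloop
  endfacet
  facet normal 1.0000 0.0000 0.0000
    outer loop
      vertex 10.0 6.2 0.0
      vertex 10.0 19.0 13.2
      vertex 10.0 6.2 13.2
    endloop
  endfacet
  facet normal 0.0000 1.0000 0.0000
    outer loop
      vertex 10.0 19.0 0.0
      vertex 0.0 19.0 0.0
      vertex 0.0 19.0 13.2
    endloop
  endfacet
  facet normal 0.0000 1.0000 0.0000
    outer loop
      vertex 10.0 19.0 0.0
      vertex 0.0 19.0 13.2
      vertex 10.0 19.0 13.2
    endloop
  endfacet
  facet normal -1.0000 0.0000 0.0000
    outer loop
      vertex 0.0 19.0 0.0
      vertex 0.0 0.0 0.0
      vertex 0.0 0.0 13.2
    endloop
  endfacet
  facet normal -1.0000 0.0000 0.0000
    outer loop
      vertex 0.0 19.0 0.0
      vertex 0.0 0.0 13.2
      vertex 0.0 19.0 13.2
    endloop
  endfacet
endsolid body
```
; perimeter-only toolpath
G21 ; units = mm
G90 ; absolute positioning
G28 ; home
; layer 1
G0 Z2.6
G0 X0.0 Y0.0
G1 X22.3 Y0.0
G1 X22.3 Y6.2
G1 X10.0 Y6.2
G1 X10.0 Y19.0
G1 X0.0 Y19.0
G1 X0.0 Y0.0
; layer 2
G0 Z5.3
G0 X0.0 Y0.0
G1 X22.3 Y0.0
G1 X22.3 Y6.2
G1 X10.0 Y6.2
G1 X10.0 Y19.0
G1 X0.0 Y19.0
G1 X0.0 Y0.0
; layer 3
G0 Z7.9
G0 X0.0 Y0.0
G1 X22.3 Y0.0
G1 X22.3 Y6.2
G1 X10.0 Y6.2
G1 X10.0 Y19.0
G1 X0.0 Y19.0
G1 X0.0 Y0.0
; layer 4
G0 Z10.6
G0 X0.0 Y0.0
G1 X22.3 Y0.0
G1 X22.3 Y6.2
G1 X10.0 Y6.2
G1 X10.0 Y19.0
G1 X0.0 Y19.0
G1 X0.0 Y0.0
; layer 5
G0 Z13.2
G0 X0.0 Y0.0
G1 X22.3 Y0.0
G1 X22.3 Y6.2
G1 X10.0 Y6.2
G1 X10.0 Y19.0
G1 X0.0 Y19.0
G1 X0.0 Y0.0
M2 ; end

The solid is an L-shaped prism: outer 22.3 × 19 mm, arm thicknesses ≈ 6.2 mm (horizontal) and 10 mm (vertical), extruded 13.2 mm in z. Slicing at Δz = 2.6 mm — 5 equal slices spanning the solid's height, so layer i sits at z = i·h/5 — gives 5 non-empty perimeters. Each is a 6-segment closed polygon; G0 lifts to the layer z and rapids to the start vertex, then G1 traces the edges.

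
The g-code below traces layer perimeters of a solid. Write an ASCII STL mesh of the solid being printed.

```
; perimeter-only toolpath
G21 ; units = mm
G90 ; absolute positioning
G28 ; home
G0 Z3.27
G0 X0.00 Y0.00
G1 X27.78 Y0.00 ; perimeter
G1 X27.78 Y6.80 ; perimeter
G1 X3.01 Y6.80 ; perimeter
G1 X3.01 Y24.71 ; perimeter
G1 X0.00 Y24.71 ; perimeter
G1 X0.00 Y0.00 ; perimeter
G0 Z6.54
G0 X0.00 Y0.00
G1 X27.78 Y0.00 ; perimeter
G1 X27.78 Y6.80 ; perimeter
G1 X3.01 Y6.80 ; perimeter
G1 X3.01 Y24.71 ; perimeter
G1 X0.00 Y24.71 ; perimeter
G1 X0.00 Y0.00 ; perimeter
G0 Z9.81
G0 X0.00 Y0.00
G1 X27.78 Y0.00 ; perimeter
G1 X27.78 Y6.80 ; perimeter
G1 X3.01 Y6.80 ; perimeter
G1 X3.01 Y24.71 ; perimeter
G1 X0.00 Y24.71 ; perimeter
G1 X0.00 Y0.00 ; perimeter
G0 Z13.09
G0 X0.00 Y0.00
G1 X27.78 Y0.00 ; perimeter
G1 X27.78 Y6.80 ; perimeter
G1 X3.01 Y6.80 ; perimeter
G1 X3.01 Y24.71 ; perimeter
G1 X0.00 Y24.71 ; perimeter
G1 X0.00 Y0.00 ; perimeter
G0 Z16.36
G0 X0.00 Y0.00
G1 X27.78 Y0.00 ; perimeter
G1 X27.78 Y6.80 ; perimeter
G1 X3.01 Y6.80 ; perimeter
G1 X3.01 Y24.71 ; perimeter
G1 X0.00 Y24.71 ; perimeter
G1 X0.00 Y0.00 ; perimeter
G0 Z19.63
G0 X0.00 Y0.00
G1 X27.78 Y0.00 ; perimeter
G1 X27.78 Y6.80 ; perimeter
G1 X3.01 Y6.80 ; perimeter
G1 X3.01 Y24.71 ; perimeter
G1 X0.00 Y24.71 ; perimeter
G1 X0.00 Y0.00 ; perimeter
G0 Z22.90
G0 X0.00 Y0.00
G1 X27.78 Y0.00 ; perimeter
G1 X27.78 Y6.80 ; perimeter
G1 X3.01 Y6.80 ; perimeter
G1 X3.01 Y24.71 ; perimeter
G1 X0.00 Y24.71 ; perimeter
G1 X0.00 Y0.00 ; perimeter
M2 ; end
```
solid part
  facet normal 0.0000 0.0000 -1.0000
    outer loop
      vertex 27.78 6.80 0.00
      vertex 27.78 0.00 0.00
      vertex 0.00 0.00 0.00
    endloop
  endfacet
  facet normal 0.0000 0.0000 -1.0000
    outer loop
      vertex 3.01 6.80 0.00
      vertex 27.78 6.80 0.00
      vertex 0.00 0.00 0.00
    endloop
  endfacet
  facet normal 0.0000 0.0000 -1.0000
    outer loop
      vertex 3.01 24.71 0.00
      vertex 3.01 6.80 0.00
      vertex 0.00 0.00 0.00
    endloop
  endfacet
  facet normal 0.0000 0.0000 -1.0000
    outer loop
      vertex 0.00 24.71 0.00
      vertex 3.01 24.71 0.00
      vertex 0.00 0.00 0.00
    endloop
  endfacet
  facet normal 0.0000 0.0000 1.0000
    outer loop
      vertex 0.00 0.00 22.90
      vertex 27.78 0.00 22.90
      vertex 27.78 6.80 22.90
    endloop
  endfacet
  facet normal 0.0000 0.0000 1.0000
    outer loop
      vertex 0.00 0.00 22.90
      vertex 27.78 6.80 22.90
      vertex 3.01 6.80 22.90
    endloop
  endfacet
  facet normal 0.0000 0.0000 1.0000
    outer loop
      vertex 0.00 0.00 22.90
      vertex 3.01 6.80 22.90
      vertex 3.01 24.71 22.90
    endloop
  endfacet
  facet normal 0.0000 0.0000 1.0000
    outer loop
      vertex 0.00 0.00 22.90
      vertex 3.01 24.71 22.90
      vertex 0.00 24.71 22.90
    endloop
  endfacet
  facet normal 0.0000 -1.0000 0.0000
    outer loop
      vertex 0.00 0.00 0.00
      vertex 27.78 0.00 0.00
      vertex 27.78 0.00 22.90
    endloop
  endfacet
  facet normal 0.0000 -1.0000 0.0000
    outer loop
      vertex 0.00 0.00 0.00
      vertex 27.78 0.00 22.90
      vertex 0.00 0.00 22.90
    endloop
  endfacet
  facet normal 1.0000 0.0000 0.0000
    outer loop
      vertex 27.78 0.00 0.00
      vertex 27.78 6.80 0.00
      vertex 27.78 6.80 22.90
    endloop
  endfacet
  facet normal 1.0000 0.0000 0.0000
    outer loop
      vertex 27.78 0.00 0.00
      vertex 27.78 6.80 22.90
      vertex 27.78 0.00 22.90
    endloop
  endfacet
  facet normal 0.0000 1.0000 0.0000
    outer loop
      vertex 27.78 6.80 0.00
      vertex 3.01 6.80 0.00
      vertex 3.01 6.80 22.90
    endloop
  endfacet
  facet normal 0.0000 1.0000 0.0000
    outer loop
      vertex 27.78 6.80 0.00
      vertex 3.01 6.80 22.90
      vertex 27.78 6.80 22.90
    endloop
  endfacet
  facet normal 1.0000 0.0000 0.0000
    outer loop
      vertex 3.01 6.80 0.00
      vertex 3.01 24.71 0.00
      vertex 3.01 24.71 22.90
    endloop
  endfacet
  facet normal 1.0000 0.0000 0.0000
    outer loop
      vertex 3.01 6.80 0.00
      vertex 3.01 24.71 22.90
      vertex 3.01 6.80 22.90
    endloop
  endfacet
  facet normal 0.0000 1.0000 0.0000
    outer loop
      vertex 3.01 24.71 0.00
      vertex 0.00 24.71 0.00
      vertex 0.00 24.71 22.90
    endloop
  endfacet
  facet normal 0.0000 1.0000 0.0000
    outer loop
      vertex 3.01 24.71 0.00
      vertex 0.00 24.71 22.90
      vertex 3.01 24.71 22.90
    endloop
  endfacet
  facet normal -1.0000 0.0000 0.0000
    outer loop
      vertex 0.00 24.71 0.00
      vertex 0.00 0.00 0.00
      vertex 0.00 0.00 22.90
    endloop
  endfacet
  facet normal -1.0000 0.0000 0.0000
    outer loop
      vertex 0.00 24.71 0.00
      vertex 0.00 0.00 22.90
      vertex 0.00 24.71 22.90
    endloop
  endfacet
endsolid part

The G0 Z moves step by Δz≈3.27 mm. Every layer's G1 loop is the same polygon, so the solid is a straight extrusion of it from z=0 to z≈22.9. Closing with flat bottom and top caps and triangulating gives 20 facets — an L-shaped prism: outer 27.8 × 24.7 mm, arm thicknesses ≈ 6.8 mm (horizontal) and 3.01 mm (vertical), extruded 22.9 mm in z.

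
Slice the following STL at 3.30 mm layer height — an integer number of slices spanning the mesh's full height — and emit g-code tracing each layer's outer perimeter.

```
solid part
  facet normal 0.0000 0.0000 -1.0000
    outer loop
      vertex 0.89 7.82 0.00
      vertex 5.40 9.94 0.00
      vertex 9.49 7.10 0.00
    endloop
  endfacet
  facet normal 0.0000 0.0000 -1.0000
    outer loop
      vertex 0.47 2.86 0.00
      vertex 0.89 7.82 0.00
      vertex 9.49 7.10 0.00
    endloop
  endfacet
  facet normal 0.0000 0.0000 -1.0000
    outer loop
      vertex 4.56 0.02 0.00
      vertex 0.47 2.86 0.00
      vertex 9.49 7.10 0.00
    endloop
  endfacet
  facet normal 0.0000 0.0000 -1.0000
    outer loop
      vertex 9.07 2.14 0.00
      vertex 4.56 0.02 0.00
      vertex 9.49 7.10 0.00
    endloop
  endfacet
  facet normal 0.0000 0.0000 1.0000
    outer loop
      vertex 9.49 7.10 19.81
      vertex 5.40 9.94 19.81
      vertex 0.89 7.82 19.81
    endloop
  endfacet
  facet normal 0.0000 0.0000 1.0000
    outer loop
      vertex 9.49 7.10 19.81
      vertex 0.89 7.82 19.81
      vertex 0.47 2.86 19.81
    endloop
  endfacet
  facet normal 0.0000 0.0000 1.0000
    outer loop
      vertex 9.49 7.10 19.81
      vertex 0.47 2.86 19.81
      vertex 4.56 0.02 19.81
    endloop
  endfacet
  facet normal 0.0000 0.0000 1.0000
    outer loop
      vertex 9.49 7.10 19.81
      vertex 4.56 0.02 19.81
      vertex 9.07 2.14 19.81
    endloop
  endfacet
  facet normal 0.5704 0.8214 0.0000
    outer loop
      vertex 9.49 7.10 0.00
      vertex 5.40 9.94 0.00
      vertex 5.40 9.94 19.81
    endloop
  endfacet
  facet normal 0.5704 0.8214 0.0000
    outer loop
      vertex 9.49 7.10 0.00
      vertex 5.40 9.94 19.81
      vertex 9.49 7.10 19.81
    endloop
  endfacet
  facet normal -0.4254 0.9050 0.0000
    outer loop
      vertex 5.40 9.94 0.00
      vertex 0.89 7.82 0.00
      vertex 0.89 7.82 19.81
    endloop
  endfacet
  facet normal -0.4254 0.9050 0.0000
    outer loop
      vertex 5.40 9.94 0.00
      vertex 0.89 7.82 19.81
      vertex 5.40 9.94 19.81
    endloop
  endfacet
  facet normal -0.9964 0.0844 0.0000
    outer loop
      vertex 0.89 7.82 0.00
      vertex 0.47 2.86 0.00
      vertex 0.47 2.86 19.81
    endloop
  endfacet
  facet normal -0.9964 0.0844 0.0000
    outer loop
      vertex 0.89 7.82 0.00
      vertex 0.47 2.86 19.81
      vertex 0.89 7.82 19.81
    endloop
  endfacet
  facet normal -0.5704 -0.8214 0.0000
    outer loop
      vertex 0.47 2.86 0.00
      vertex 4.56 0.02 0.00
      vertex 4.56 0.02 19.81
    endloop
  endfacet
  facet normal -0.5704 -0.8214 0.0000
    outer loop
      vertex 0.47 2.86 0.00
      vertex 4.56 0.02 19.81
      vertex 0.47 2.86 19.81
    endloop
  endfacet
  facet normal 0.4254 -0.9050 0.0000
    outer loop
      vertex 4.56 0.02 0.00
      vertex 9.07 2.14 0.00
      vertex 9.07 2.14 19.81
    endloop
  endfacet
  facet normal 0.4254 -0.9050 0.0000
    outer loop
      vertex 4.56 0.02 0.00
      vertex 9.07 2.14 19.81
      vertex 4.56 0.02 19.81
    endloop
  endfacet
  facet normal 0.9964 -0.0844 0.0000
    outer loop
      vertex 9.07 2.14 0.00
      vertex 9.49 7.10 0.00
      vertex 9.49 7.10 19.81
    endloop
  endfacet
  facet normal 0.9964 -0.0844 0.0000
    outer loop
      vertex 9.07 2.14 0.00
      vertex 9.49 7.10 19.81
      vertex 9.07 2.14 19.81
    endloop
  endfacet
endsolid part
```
; perimeter-only toolpath
G21 ; units = mm
G90 ; absolute positioning
G28 ; home
; layer 1
G0 Z3.30
G0 X9.49 Y7.10
G1 X5.40 Y9.94
G1 X0.89 Y7.82
G1 X0.47 Y2.86
G1 X4.56 Y0.02
G1 X9.07 Y2.14
G1 X9.49 Y7.10
; layer 2
G0 Z6.60
G0 X9.49 Y7.10
G1 X5.40 Y9.94
G1 X0.89 Y7.82
G1 X0.47 Y2.86
G1 X4.56 Y0.02
G1 X9.07 Y2.14
G1 X9.49 Y7.10
; layer 3
G0 Z9.90
G0 X9.49 Y7.10
G1 X5.40 Y9.94
G1 X0.89 Y7.82
G1 X0.47 Y2.86
G1 X4.56 Y0.02
G1 X9.07 Y2.14
G1 X9.49 Y7.10
; layer 4
G0 Z13.21
G0 X9.49 Y7.10
G1 X5.40 Y9.94
G1 X0.89 Y7.82
G1 X0.47 Y2.86
G1 X4.56 Y0.02
G1 X9.07 Y2.14
G1 X9.49 Y7.10
; layer 5
G0 Z16.51
G0 X9.49 Y7.10
G1 X5.40 Y9.94
G1 X0.89 Y7.82
G1 X0.47 Y2.86
G1 X4.56 Y0.02
G1 X9.07 Y2.14
G1 X9.49 Y7.10
; layer 6
G0 Z19.81
G0 X9.49 Y7.10
G1 X5.40 Y9.94
G1 X0.89 Y7.82
G1 X0.47 Y2.86
G1 X4.56 Y0.02
G1 X9.07 Y2.14
G1 X9.49 Y7.10
M2 ; end

The solid is a regular 6-sided prism (a cylinder approximated with 6 flat sides), circumscribed radius ≈ 4.98 mm, height ≈ 19.8 mm. Slicing at Δz = 3.30 mm — 6 equal slices spanning the solid's height, so layer i sits at z = i·h/6 — gives 6 non-empty perimeters. Each is a 6-segment closed polygon; G0 lifts to the layer z and rapids to the start vertex, then G1 traces the edges.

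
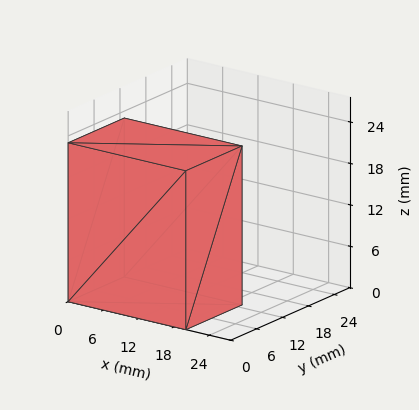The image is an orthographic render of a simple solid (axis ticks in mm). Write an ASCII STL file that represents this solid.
Reading the render: the shape is a rectangular box, roughly 20 × 13 mm footprint and 23 mm tall (dimensions read to the nearest mm from the axis ticks). For the STL, each face is triangulated and given an outward normal.

solid part
  facet normal 0.0000 0.0000 -1.0000
    outer loop
      vertex 20.0 13.0 0.0
      vertex 20.0 0.0 0.0
      vertex 0.0 0.0 0.0
    endloop
  endfacet
  facet normal 0.0000 0.0000 -1.0000
    outer loop
      vertex 0.0 13.0 0.0
      vertex 20.0 13.0 0.0
      vertex 0.0 0.0 0.0
    endloop
  endfacet
  facet normal 0.0000 0.0000 1.0000
    outer loop
      vertex 0.0 0.0 23.0
      vertex 20.0 0.0 23.0
      vertex 20.0 13.0 23.0
    endloop
  endfacet
  facet normal 0.0000 0.0000 1.0000
    outer loop
      vertex 0.0 0.0 23.0
      vertex 20.0 13.0 23.0
      vertex 0.0 13.0 23.0
    endloop
  endfacet
  facet normal 0.0000 -1.0000 0.0000
    outer loop
      vertex 0.0 0.0 0.0
      vertex 20.0 0.0 0.0
      vertex 20.0 0.0 23.0
    endloop
  endfacet
  facet normal 0.0000 -1.0000 0.0000
    outer loop
      vertex 0.0 0.0 0.0
      vertex 20.0 0.0 23.0
      vertex 0.0 0.0 23.0
    endloop
  endfacet
  facet normal 0.0000 1.0000 0.0000
    outer loop
      vertex 20.0 13.0 23.0
      vertex 20.0 13.0 0.0
      vertex 0.0 13.0 0.0
    endloop
  endfacet
  facet normal 0.0000 1.0000 0.0000
    outer loop
      vertex 0.0 13.0 23.0
      vertex 20.0 13.0 23.0
      vertex 0.0 13.0 0.0
    endloop
  endfacet
  facet normal -1.0000 0.0000 0.0000
    outer loop
      vertex 0.0 13.0 23.0
      vertex 0.0 13.0 0.0
      vertex 0.0 0.0 0.0
    endloop
  endfacet
  facet normal -1.0000 0.0000 0.0000
    outer loop
      vertex 0.0 0.0 23.0
      vertex 0.0 13.0 23.0
      vertex 0.0 0.0 0.0
    endloop
  endfacet
  facet normal 1.0000 0.0000 0.0000
    outer loop
      vertex 20.0 0.0 0.0
      vertex 20.0 13.0 0.0
      vertex 20.0 13.0 23.0
    endloop
  endfacet
  facet normal 1.0000 0.0000 0.0000
    outer loop
      vertex 20.0 0.0 0.0
      vertex 20.0 13.0 23.0
      vertex 20.0 0.0 23.0
    endloop
  endfacet
endsolid part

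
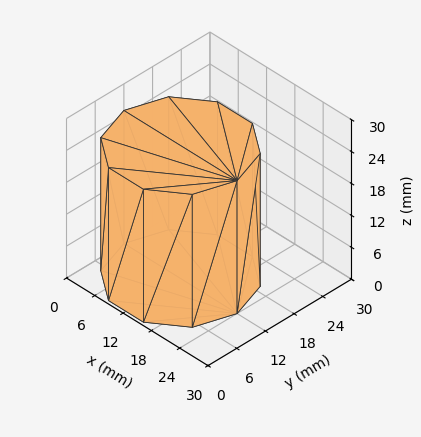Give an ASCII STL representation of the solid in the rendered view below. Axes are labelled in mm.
Reading the render: the shape is a regular 10-sided prism (a cylinder approximated with 10 flat sides), circumscribed radius ≈ 12 mm, height ≈ 25 mm (dimensions read to the nearest mm from the axis ticks). For the STL, each face is triangulated and given an outward normal.

solid part
  facet normal 0.0000 0.0000 -1.0000
    outer loop
      vertex 15.7 23.4 0.0
      vertex 21.7 19.1 0.0
      vertex 24.0 12.0 0.0
    endloop
  endfacet
  facet normal 0.0000 0.0000 -1.0000
    outer loop
      vertex 8.3 23.4 0.0
      vertex 15.7 23.4 0.0
      vertex 24.0 12.0 0.0
    endloop
  endfacet
  facet normal 0.0000 0.0000 -1.0000
    outer loop
      vertex 2.3 19.1 0.0
      vertex 8.3 23.4 0.0
      vertex 24.0 12.0 0.0
    endloop
  endfacet
  facet normal 0.0000 0.0000 -1.0000
    outer loop
      vertex 0.0 12.0 0.0
      vertex 2.3 19.1 0.0
      vertex 24.0 12.0 0.0
    endloop
  endfacet
  facet normal 0.0000 0.0000 -1.0000
    outer loop
      vertex 2.3 4.9 0.0
      vertex 0.0 12.0 0.0
      vertex 24.0 12.0 0.0
    endloop
  endfacet
  facet normal 0.0000 0.0000 -1.0000
    outer loop
      vertex 8.3 0.6 0.0
      vertex 2.3 4.9 0.0
      vertex 24.0 12.0 0.0
    endloop
  endfacet
  facet normal 0.0000 0.0000 -1.0000
    outer loop
      vertex 15.7 0.6 0.0
      vertex 8.3 0.6 0.0
      vertex 24.0 12.0 0.0
    endloop
  endfacet
  facet normal 0.0000 0.0000 -1.0000
    outer loop
      vertex 21.7 4.9 0.0
      vertex 15.7 0.6 0.0
      vertex 24.0 12.0 0.0
    endloop
  endfacet
  facet normal 0.0000 0.0000 1.0000
    outer loop
      vertex 24.0 12.0 25.0
      vertex 21.7 19.1 25.0
      vertex 15.7 23.4 25.0
    endloop
  endfacet
  facet normal 0.0000 0.0000 1.0000
    outer loop
      vertex 24.0 12.0 25.0
      vertex 15.7 23.4 25.0
      vertex 8.3 23.4 25.0
    endloop
  endfacet
  facet normal 0.0000 0.0000 1.0000
    outer loop
      vertex 24.0 12.0 25.0
      vertex 8.3 23.4 25.0
      vertex 2.3 19.1 25.0
    endloop
  endfacet
  facet normal 0.0000 0.0000 1.0000
    outer loop
      vertex 24.0 12.0 25.0
      vertex 2.3 19.1 25.0
      vertex 0.0 12.0 25.0
    endloop
  endfacet
  facet normal 0.0000 0.0000 1.0000
    outer loop
      vertex 24.0 12.0 25.0
      vertex 0.0 12.0 25.0
      vertex 2.3 4.9 25.0
    endloop
  endfacet
  facet normal 0.0000 0.0000 1.0000
    outer loop
      vertex 24.0 12.0 25.0
      vertex 2.3 4.9 25.0
      vertex 8.3 0.6 25.0
    endloop
  endfacet
  facet normal 0.0000 0.0000 1.0000
    outer loop
      vertex 24.0 12.0 25.0
      vertex 8.3 0.6 25.0
      vertex 15.7 0.6 25.0
    endloop
  endfacet
  facet normal 0.0000 0.0000 1.0000
    outer loop
      vertex 24.0 12.0 25.0
      vertex 15.7 0.6 25.0
      vertex 21.7 4.9 25.0
    endloop
  endfacet
  facet normal 0.9513 0.3082 0.0000
    outer loop
      vertex 24.0 12.0 0.0
      vertex 21.7 19.1 0.0
      vertex 21.7 19.1 25.0
    endloop
  endfacet
  facet normal 0.9513 0.3082 0.0000
    outer loop
      vertex 24.0 12.0 0.0
      vertex 21.7 19.1 25.0
      vertex 24.0 12.0 25.0
    endloop
  endfacet
  facet normal 0.5825 0.8128 0.0000
    outer loop
      vertex 21.7 19.1 0.0
      vertex 15.7 23.4 0.0
      vertex 15.7 23.4 25.0
    endloop
  endfacet
  facet normal 0.5825 0.8128 0.0000
    outer loop
      vertex 21.7 19.1 0.0
      vertex 15.7 23.4 25.0
      vertex 21.7 19.1 25.0
    endloop
  endfacet
  facet normal 0.0000 1.0000 0.0000
    outer loop
      vertex 15.7 23.4 0.0
      vertex 8.3 23.4 0.0
      vertex 8.3 23.4 25.0
    endloop
  endfacet
  facet normal 0.0000 1.0000 0.0000
    outer loop
      vertex 15.7 23.4 0.0
      vertex 8.3 23.4 25.0
      vertex 15.7 23.4 25.0
    endloop
  endfacet
  facet normal -0.5825 0.8128 0.0000
    outer loop
      vertex 8.3 23.4 0.0
      vertex 2.3 19.1 0.0
      vertex 2.3 19.1 25.0
    endloop
  endfacet
  facet normal -0.5825 0.8128 0.0000
    outer loop
      vertex 8.3 23.4 0.0
      vertex 2.3 19.1 25.0
      vertex 8.3 23.4 25.0
    endloop
  endfacet
  facet normal -0.9513 0.3082 0.0000
    outer loop
      vertex 2.3 19.1 0.0
      vertex 0.0 12.0 0.0
      vertex 0.0 12.0 25.0
    endloop
  endfacet
  facet normal -0.9513 0.3082 0.0000
    outer loop
      vertex 2.3 19.1 0.0
      vertex 0.0 12.0 25.0
      vertex 2.3 19.1 25.0
    endloop
  endfacet
  facet normal -0.9513 -0.3082 0.0000
    outer loop
      vertex 0.0 12.0 0.0
      vertex 2.3 4.9 0.0
      vertex 2.3 4.9 25.0
    endloop
  endfacet
  facet normal -0.9513 -0.3082 0.0000
    outer loop
      vertex 0.0 12.0 0.0
      vertex 2.3 4.9 25.0
      vertex 0.0 12.0 25.0
    endloop
  endfacet
  facet normal -0.5825 -0.8128 0.0000
    outer loop
      vertex 2.3 4.9 0.0
      vertex 8.3 0.6 0.0
      vertex 8.3 0.6 25.0
    endloop
  endfacet
  facet normal -0.5825 -0.8128 0.0000
    outer loop
      vertex 2.3 4.9 0.0
      vertex 8.3 0.6 25.0
      vertex 2.3 4.9 25.0
    endloop
  endfacet
  facet normal 0.0000 -1.0000 0.0000
    outer loop
      vertex 8.3 0.6 0.0
      vertex 15.7 0.6 0.0
      vertex 15.7 0.6 25.0
    endloop
  endfacet
  facet normal 0.0000 -1.0000 0.0000
    outer loop
      vertex 8.3 0.6 0.0
      vertex 15.7 0.6 25.0
      vertex 8.3 0.6 25.0
    endloop
  endfacet
  facet normal 0.5825 -0.8128 0.0000
    outer loop
      vertex 15.7 0.6 0.0
      vertex 21.7 4.9 0.0
      vertex 21.7 4.9 25.0
    endloop
  endfacet
  facet normal 0.5825 -0.8128 0.0000
    outer loop
      vertex 15.7 0.6 0.0
      vertex 21.7 4.9 25.0
      vertex 15.7 0.6 25.0
    endloop
  endfacet
  facet normal 0.9513 -0.3082 0.0000
    outer loop
      vertex 21.7 4.9 0.0
      vertex 24.0 12.0 0.0
      vertex 24.0 12.0 25.0
    endloop
  endfacet
  facet normal 0.9513 -0.3082 0.0000
    outer loop
      vertex 21.7 4.9 0.0
      vertex 24.0 12.0 25.0
      vertex 21.7 4.9 25.0
    endloop
  endfacet
endsolid part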